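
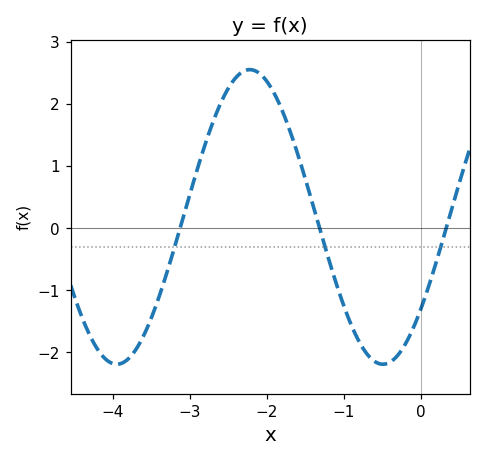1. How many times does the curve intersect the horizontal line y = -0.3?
3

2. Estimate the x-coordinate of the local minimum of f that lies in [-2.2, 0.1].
-0.496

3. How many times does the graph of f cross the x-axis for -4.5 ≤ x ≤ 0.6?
3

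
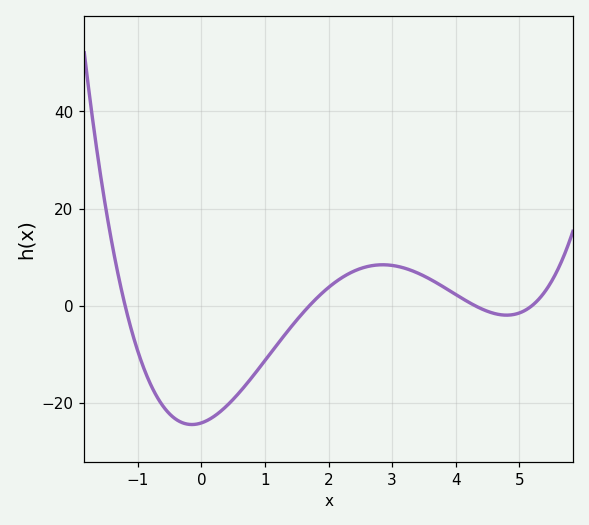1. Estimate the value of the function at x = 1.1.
-10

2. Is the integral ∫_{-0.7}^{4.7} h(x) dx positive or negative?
negative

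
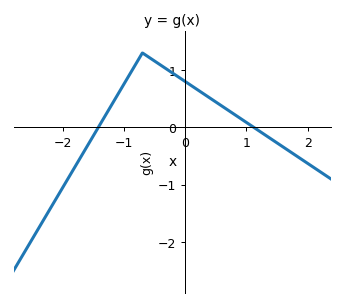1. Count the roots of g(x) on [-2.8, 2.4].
2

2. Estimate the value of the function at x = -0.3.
1.01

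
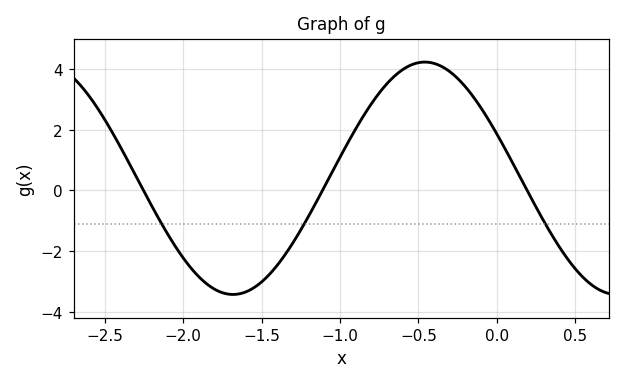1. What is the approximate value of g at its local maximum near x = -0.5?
4.2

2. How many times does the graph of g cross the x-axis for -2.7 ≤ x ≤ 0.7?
3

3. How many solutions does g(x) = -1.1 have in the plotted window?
3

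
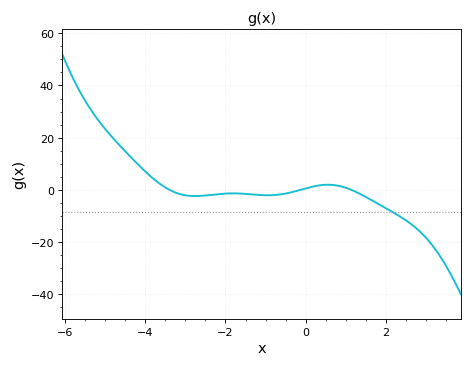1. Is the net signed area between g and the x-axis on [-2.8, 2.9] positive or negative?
negative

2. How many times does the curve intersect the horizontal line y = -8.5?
1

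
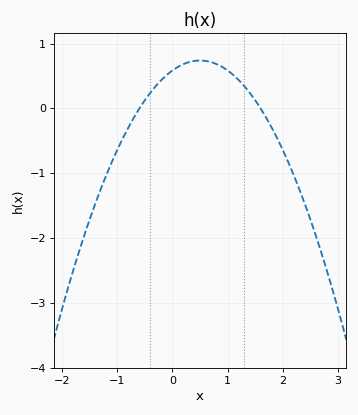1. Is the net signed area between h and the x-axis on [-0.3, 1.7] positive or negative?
positive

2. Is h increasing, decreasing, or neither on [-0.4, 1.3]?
neither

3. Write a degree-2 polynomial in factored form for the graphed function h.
y = -0.61(x + 0.6)(x - 1.6)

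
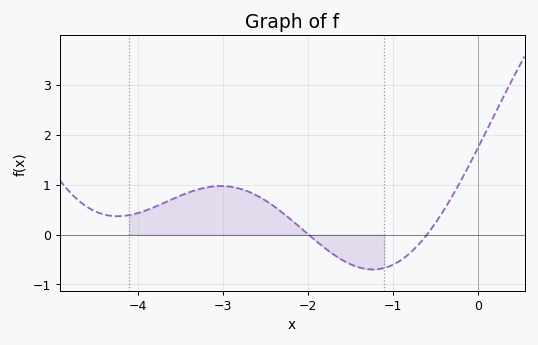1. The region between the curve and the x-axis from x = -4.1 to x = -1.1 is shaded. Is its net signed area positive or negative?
positive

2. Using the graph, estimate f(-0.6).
0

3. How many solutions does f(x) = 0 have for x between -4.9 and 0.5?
2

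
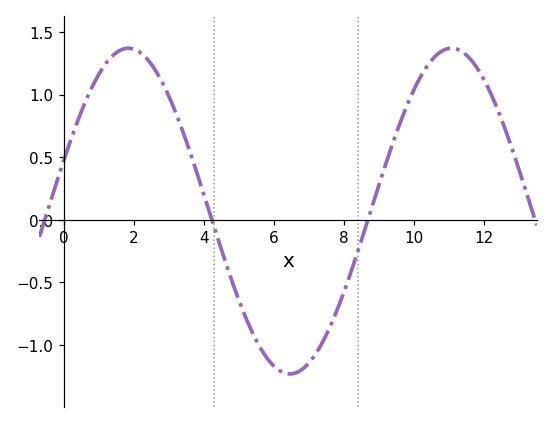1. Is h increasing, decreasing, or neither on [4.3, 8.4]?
neither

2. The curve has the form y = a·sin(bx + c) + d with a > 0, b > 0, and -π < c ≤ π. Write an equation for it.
y = 1.3sin(0.68x + 0.32) + 0.07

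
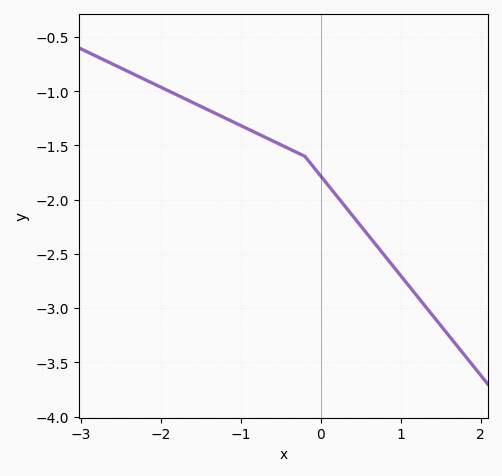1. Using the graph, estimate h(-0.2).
-1.6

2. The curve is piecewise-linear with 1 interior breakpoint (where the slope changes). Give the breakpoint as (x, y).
(-0.2, -1.6)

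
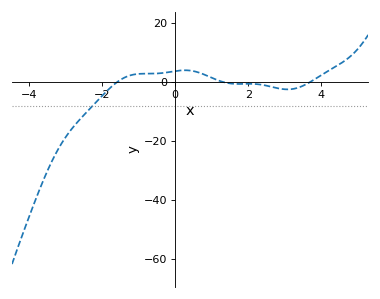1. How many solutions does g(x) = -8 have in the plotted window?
1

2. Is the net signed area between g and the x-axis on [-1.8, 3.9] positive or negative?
positive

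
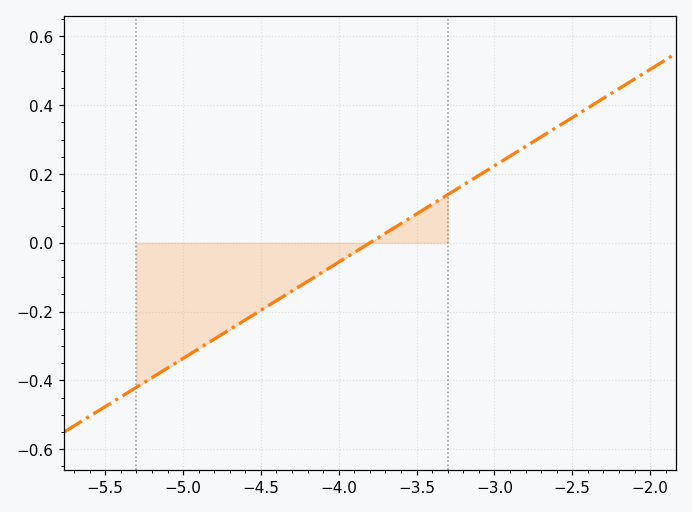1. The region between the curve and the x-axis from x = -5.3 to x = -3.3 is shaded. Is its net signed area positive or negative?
negative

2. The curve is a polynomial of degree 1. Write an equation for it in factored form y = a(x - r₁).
y = 0.28(x + 3.8)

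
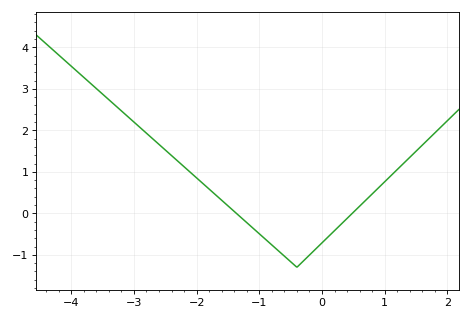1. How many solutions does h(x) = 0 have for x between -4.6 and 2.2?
2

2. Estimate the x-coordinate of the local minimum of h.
-0.4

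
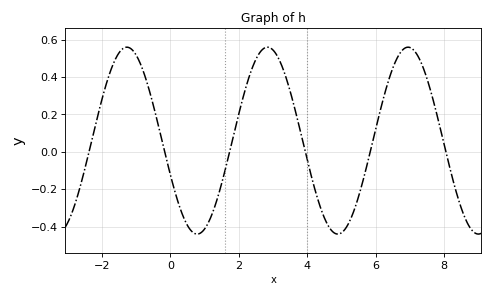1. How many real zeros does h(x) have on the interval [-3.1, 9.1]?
6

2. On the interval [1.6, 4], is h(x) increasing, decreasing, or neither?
neither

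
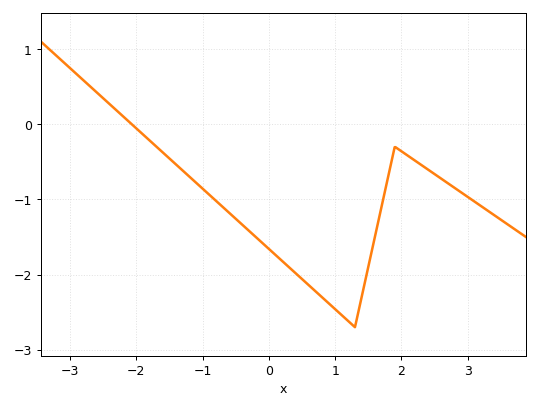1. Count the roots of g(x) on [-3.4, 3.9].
1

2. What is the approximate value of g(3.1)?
-1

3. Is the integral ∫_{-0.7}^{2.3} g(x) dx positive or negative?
negative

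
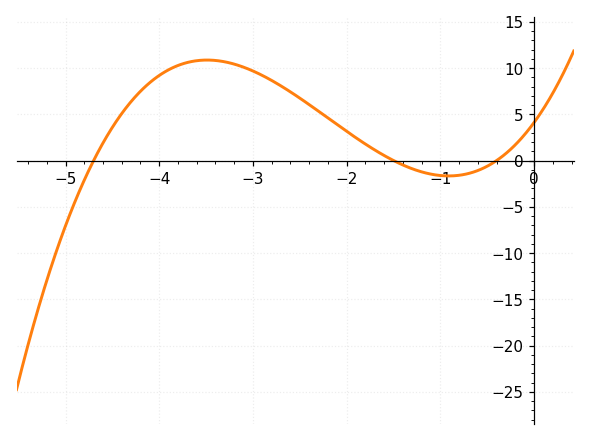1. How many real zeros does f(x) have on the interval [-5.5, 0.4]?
3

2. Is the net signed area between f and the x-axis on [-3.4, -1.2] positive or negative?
positive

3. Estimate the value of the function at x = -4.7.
0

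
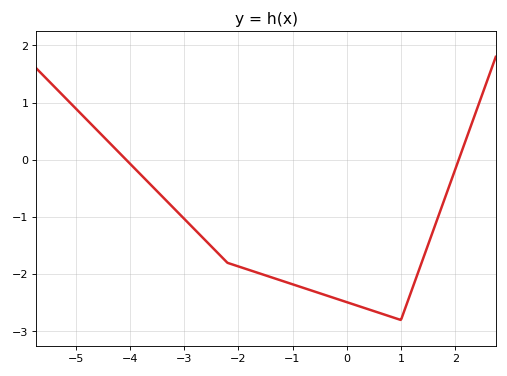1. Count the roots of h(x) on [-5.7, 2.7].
2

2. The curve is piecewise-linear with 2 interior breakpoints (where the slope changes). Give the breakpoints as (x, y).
(-2.2, -1.8); (1, -2.8)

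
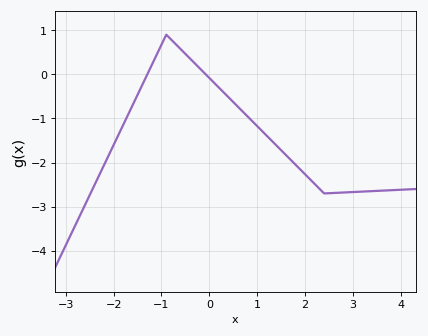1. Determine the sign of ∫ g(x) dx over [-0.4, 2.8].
negative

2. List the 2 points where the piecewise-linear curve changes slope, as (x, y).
(-0.9, 0.9); (2.4, -2.7)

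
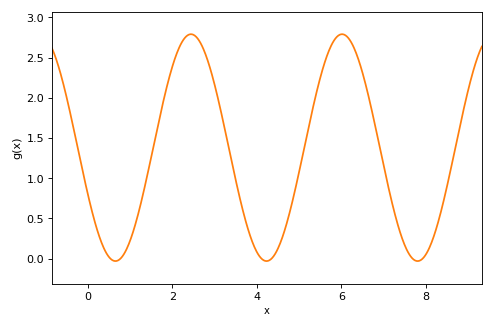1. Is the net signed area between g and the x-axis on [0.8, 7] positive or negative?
positive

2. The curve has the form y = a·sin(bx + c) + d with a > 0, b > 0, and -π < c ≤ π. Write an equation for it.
y = 1.41sin(1.76x - 2.73) + 1.38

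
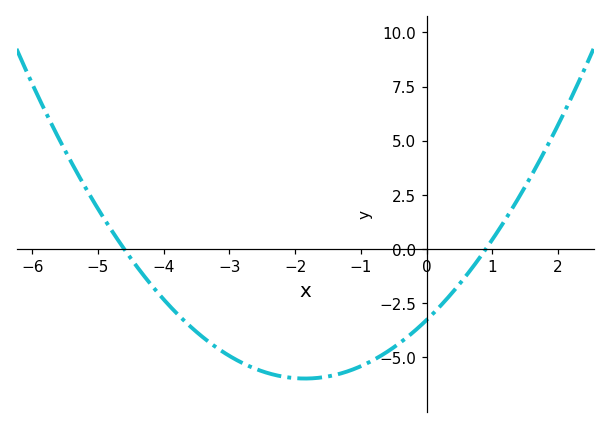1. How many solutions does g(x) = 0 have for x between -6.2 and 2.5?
2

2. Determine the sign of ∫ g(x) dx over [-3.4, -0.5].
negative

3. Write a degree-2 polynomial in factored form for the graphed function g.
y = 0.79(x + 4.6)(x - 0.9)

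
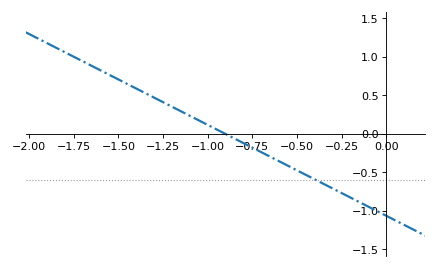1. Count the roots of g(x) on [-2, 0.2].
1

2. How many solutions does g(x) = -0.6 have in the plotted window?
1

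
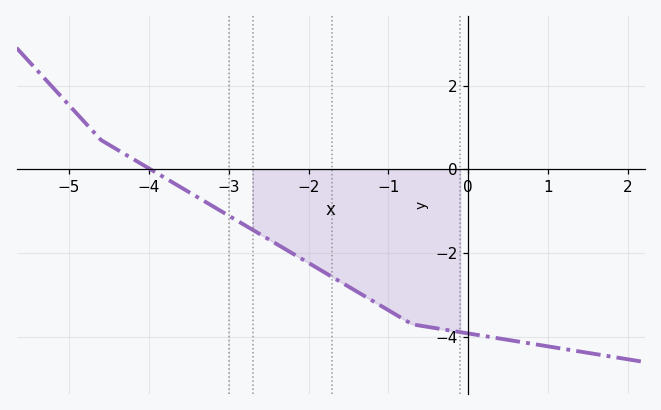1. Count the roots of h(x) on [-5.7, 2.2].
1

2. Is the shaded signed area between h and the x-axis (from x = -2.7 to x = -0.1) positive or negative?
negative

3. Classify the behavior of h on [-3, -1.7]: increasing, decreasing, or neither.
decreasing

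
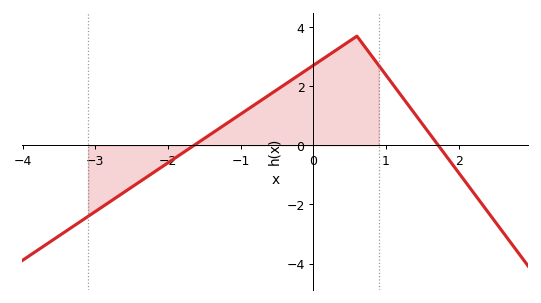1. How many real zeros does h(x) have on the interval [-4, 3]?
2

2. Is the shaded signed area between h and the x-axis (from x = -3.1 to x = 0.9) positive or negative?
positive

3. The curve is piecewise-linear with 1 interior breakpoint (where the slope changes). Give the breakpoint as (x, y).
(0.6, 3.7)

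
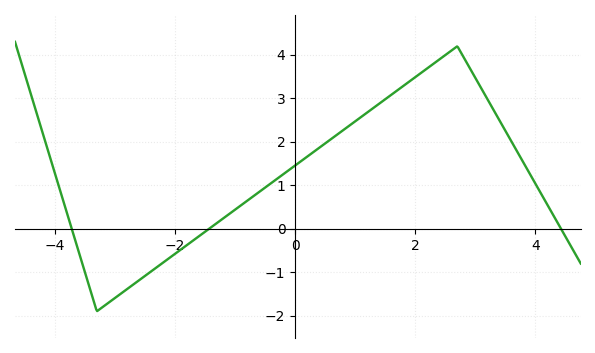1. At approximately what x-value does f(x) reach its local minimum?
-3.3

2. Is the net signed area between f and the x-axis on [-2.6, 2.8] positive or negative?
positive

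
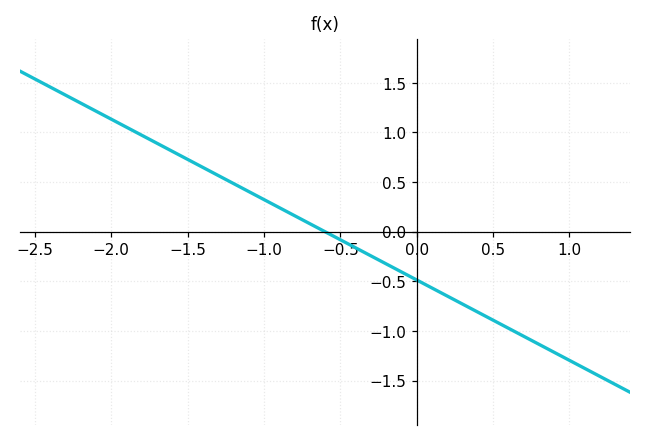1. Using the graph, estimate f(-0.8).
0.15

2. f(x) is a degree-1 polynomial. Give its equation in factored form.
y = -0.81(x + 0.6)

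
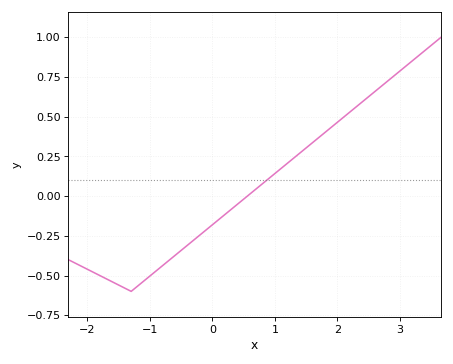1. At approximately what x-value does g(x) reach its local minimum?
-1.3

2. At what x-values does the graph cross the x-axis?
0.6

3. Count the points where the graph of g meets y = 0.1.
1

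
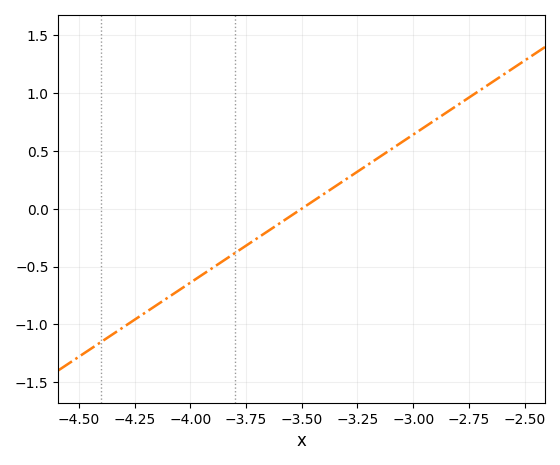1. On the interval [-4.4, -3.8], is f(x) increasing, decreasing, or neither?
increasing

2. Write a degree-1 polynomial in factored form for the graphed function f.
y = 1.28(x + 3.5)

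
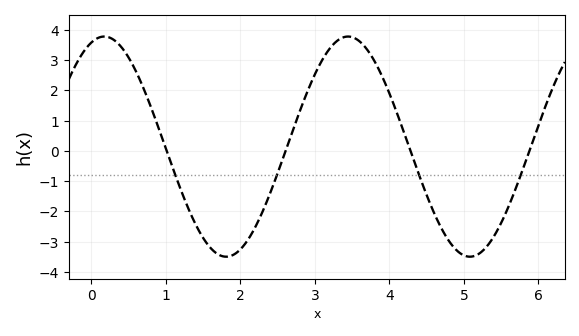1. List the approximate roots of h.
1, 2.6, 4.3, 5.9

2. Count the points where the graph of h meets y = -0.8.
4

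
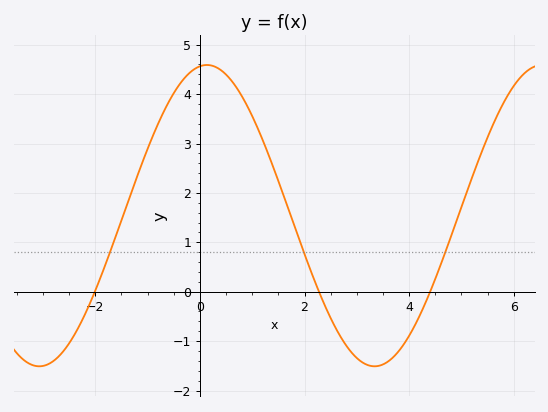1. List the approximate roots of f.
-2, 2.2, 4.4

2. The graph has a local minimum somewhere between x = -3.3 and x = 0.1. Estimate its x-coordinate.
-3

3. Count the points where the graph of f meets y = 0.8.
3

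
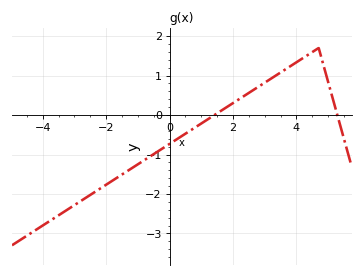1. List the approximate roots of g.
1.41, 5.29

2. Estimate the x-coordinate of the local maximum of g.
4.7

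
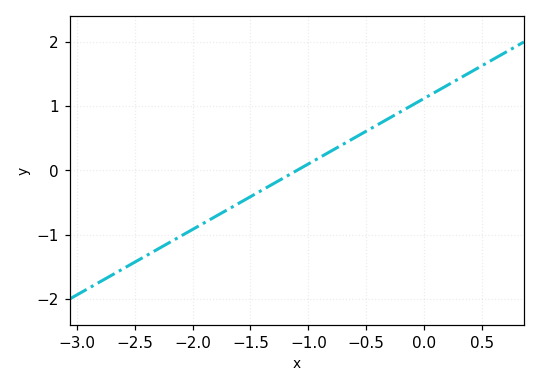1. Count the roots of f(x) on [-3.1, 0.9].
1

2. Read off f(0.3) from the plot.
1.43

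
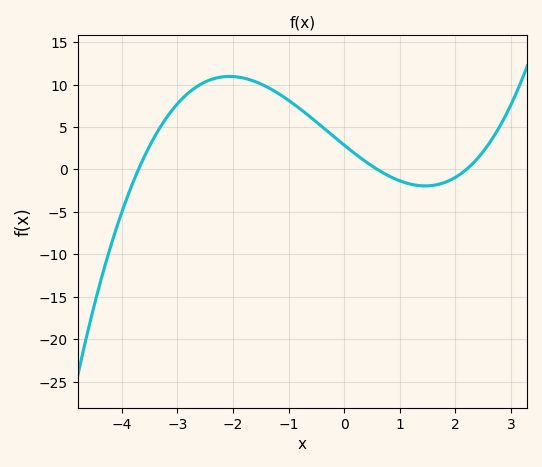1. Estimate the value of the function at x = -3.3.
5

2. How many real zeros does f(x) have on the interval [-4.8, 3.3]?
3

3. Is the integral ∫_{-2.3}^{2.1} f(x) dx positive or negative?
positive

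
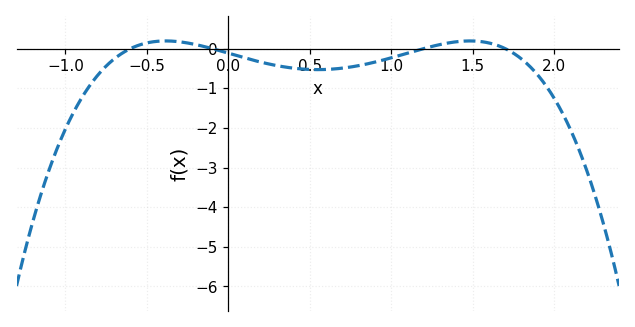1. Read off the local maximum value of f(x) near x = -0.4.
0.2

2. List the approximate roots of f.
-0.6, -0.1, 1.2, 1.7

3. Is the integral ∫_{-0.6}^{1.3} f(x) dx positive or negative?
negative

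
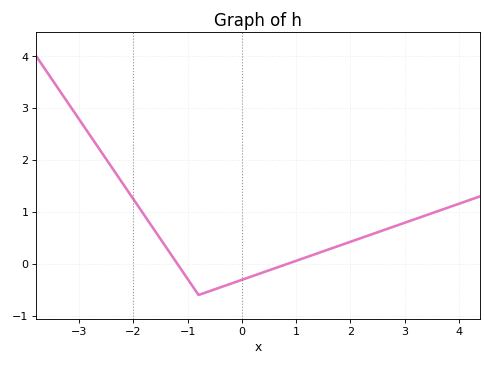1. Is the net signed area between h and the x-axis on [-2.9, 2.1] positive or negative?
positive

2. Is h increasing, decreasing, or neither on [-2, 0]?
neither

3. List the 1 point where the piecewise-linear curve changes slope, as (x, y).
(-0.8, -0.6)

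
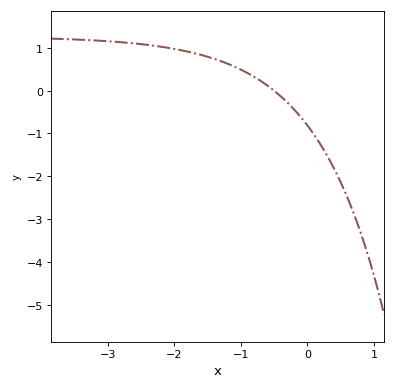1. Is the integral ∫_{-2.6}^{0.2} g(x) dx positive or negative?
positive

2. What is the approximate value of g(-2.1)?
1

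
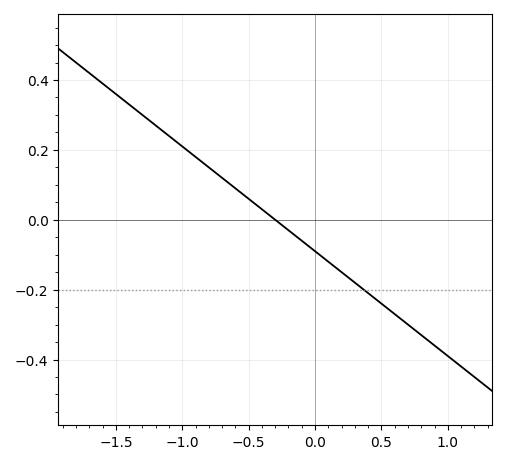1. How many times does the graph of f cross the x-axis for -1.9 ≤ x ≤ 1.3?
1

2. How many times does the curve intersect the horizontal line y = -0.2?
1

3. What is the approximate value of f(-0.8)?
0.16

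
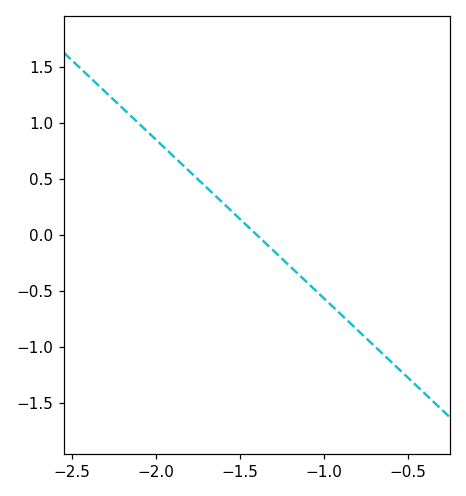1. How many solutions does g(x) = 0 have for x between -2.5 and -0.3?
1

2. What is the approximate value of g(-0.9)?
-0.7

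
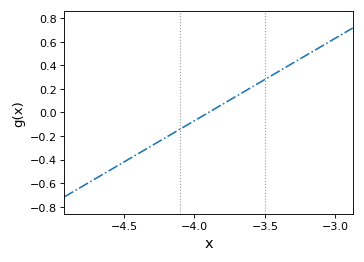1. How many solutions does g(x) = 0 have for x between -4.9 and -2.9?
1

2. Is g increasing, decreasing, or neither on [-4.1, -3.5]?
increasing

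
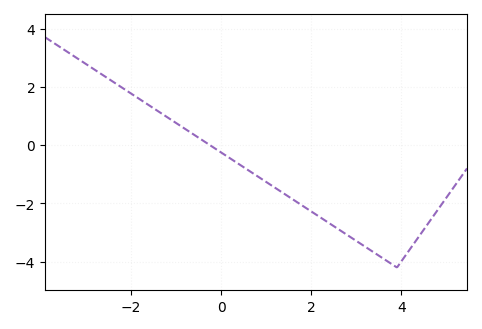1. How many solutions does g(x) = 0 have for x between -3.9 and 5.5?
1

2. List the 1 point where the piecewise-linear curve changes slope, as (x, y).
(3.9, -4.2)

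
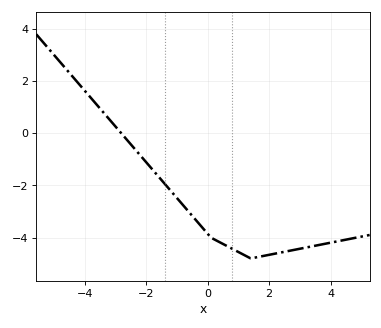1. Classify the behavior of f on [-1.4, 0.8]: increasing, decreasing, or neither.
decreasing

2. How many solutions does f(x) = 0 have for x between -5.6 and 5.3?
1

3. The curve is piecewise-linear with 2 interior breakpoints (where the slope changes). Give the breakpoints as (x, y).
(0.1, -4); (1.4, -4.8)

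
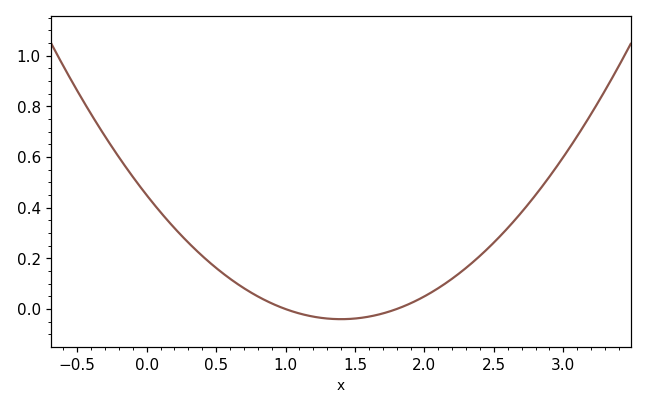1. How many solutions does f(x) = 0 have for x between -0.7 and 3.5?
2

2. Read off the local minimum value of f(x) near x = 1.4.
-0.04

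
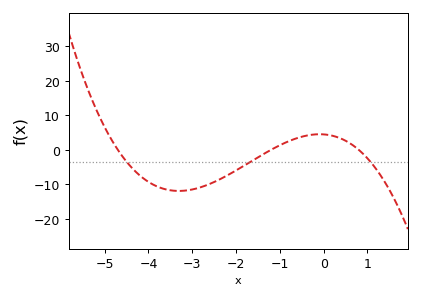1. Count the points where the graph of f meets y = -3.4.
3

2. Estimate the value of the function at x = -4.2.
-7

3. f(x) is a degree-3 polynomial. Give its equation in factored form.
y = -0.99(x + 4.7)(x + 1.2)(x - 0.8)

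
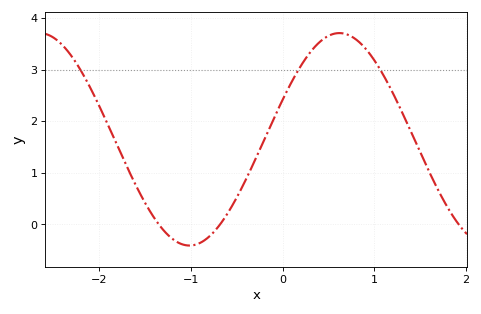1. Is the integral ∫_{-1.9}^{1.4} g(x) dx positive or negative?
positive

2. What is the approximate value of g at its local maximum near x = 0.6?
3.71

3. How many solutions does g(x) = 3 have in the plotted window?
3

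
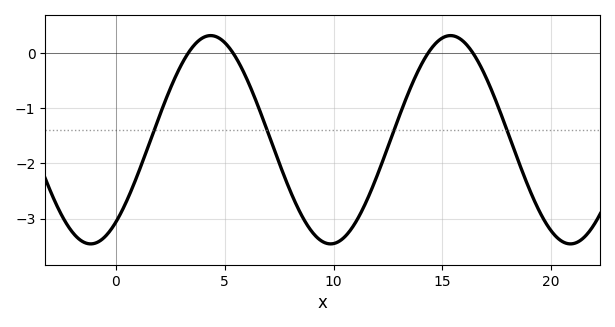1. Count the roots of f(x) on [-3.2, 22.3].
4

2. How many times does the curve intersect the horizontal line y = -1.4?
4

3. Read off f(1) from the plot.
-2.2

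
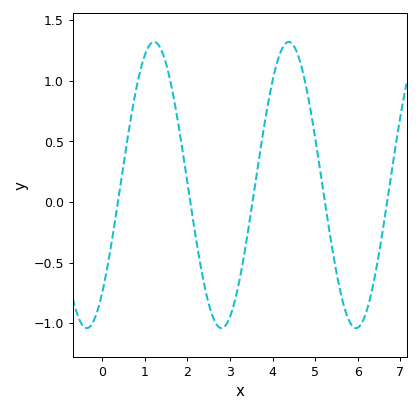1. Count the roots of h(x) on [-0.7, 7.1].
5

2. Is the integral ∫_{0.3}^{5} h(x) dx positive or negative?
positive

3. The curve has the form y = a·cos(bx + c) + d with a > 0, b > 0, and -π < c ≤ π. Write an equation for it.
y = 1.18cos(1.99x - 2.43) + 0.14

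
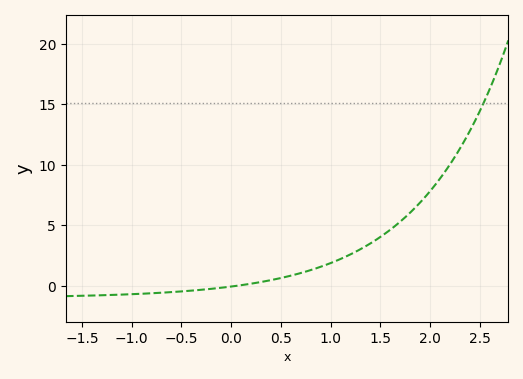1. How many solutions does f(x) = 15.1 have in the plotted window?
1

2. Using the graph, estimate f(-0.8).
-0.616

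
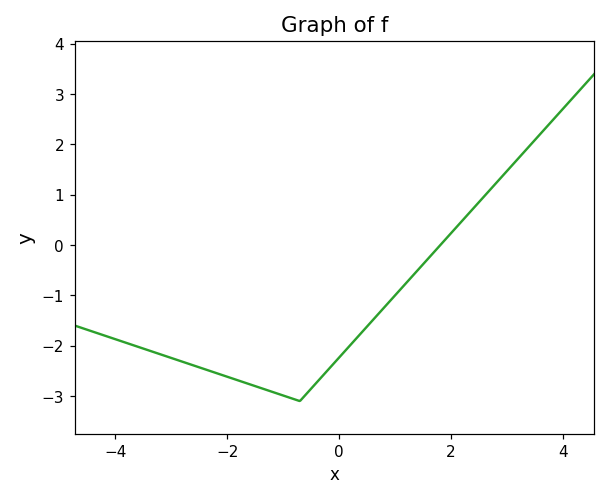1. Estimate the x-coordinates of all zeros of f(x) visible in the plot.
1.81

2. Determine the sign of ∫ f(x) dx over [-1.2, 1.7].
negative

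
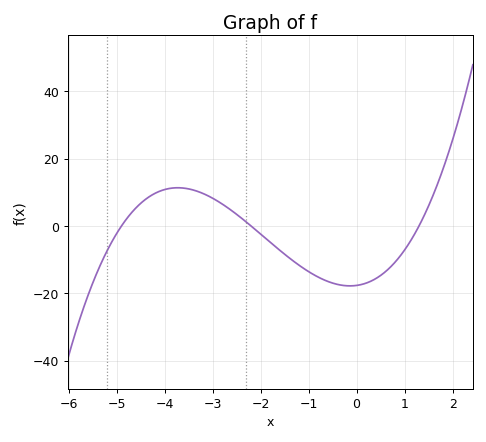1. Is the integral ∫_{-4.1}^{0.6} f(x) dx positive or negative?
negative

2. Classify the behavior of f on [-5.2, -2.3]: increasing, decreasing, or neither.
neither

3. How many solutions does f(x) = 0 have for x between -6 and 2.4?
3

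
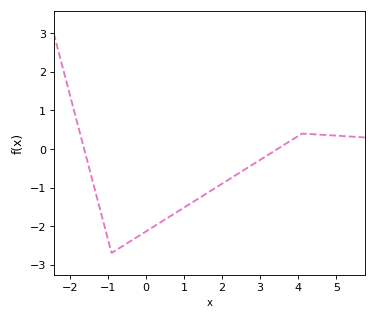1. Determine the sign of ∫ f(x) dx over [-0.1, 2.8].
negative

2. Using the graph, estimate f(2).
-0.902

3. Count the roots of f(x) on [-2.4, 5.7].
2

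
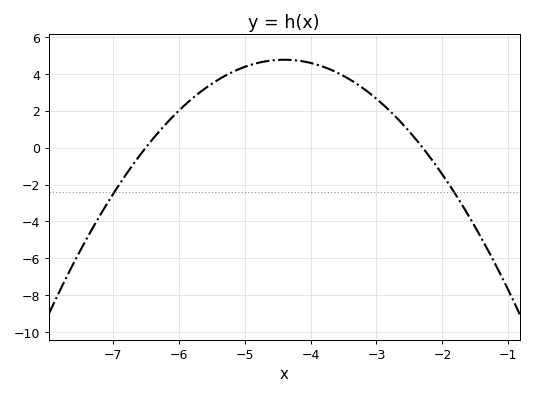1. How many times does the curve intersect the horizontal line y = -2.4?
2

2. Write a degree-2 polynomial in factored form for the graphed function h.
y = -1.08(x + 6.5)(x + 2.3)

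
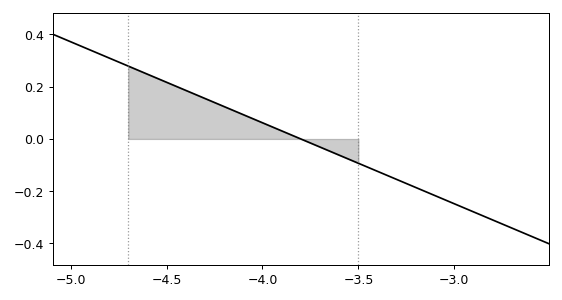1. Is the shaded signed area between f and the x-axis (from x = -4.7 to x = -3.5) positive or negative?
positive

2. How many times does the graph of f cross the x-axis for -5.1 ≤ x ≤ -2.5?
1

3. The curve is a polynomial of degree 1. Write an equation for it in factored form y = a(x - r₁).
y = -0.31(x + 3.8)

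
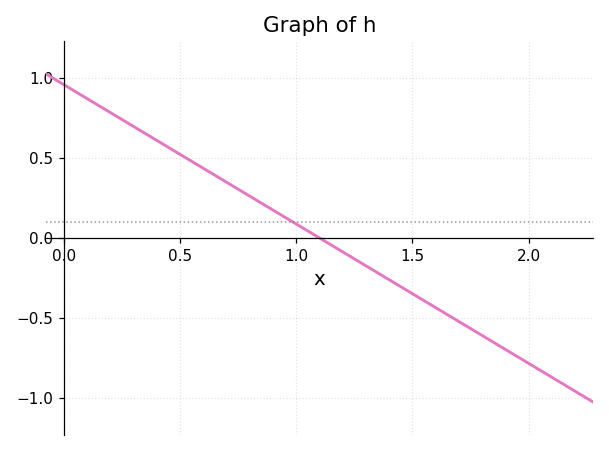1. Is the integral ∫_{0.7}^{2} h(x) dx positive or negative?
negative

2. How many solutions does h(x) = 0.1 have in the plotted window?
1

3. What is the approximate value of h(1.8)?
-0.609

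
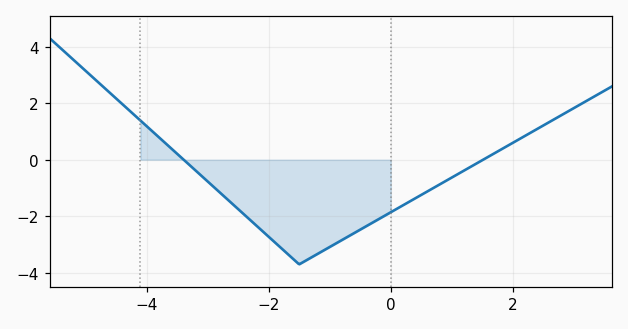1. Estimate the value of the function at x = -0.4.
-2.4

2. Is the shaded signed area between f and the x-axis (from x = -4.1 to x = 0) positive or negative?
negative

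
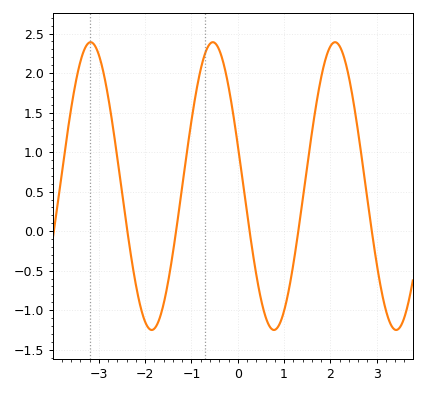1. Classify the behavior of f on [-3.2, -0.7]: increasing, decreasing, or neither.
neither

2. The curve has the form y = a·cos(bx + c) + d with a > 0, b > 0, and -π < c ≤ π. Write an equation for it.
y = 1.82cos(2.4x + 1.3) + 0.57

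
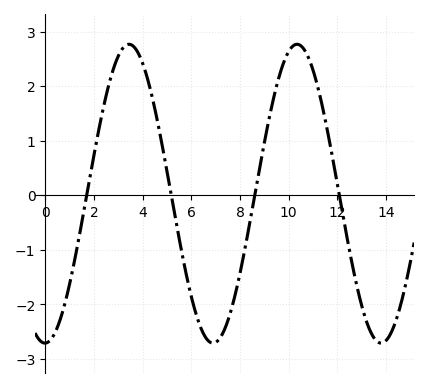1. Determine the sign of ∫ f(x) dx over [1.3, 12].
positive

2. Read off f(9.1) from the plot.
1.19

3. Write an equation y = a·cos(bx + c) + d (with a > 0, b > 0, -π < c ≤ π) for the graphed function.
y = 2.74cos(0.91x - 3.13) + 0.03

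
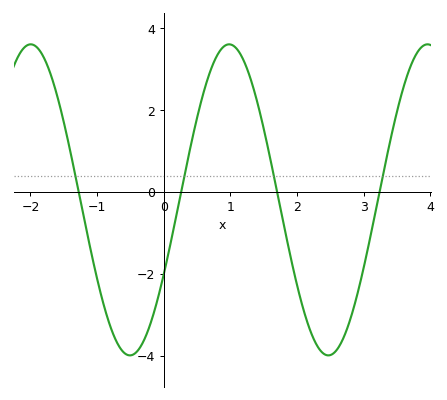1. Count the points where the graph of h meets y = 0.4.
4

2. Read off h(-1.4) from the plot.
0.984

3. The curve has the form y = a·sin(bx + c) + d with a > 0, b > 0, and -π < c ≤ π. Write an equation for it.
y = 3.8sin(2.11x - 0.502) - 0.19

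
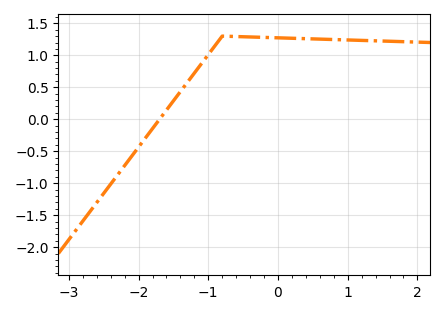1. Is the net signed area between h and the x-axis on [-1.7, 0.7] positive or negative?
positive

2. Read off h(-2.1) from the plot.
-0.6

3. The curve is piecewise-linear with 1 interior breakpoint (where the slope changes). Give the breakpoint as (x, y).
(-0.8, 1.3)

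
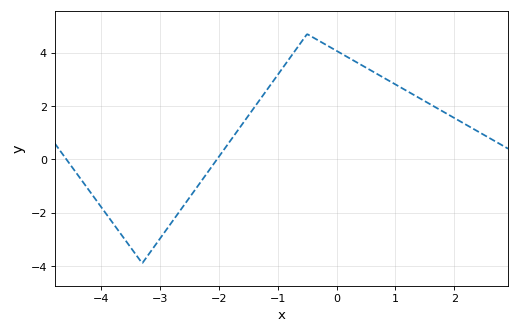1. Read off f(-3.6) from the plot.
-3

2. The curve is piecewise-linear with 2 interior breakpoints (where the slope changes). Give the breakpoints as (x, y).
(-3.3, -3.9); (-0.5, 4.7)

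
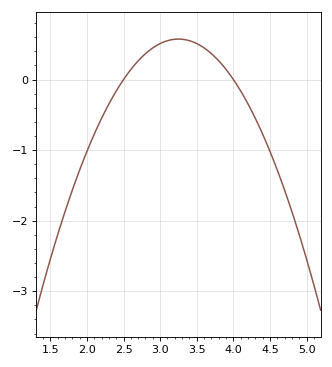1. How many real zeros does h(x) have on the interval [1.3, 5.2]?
2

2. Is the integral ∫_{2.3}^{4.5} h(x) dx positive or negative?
positive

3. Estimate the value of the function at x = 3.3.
0.6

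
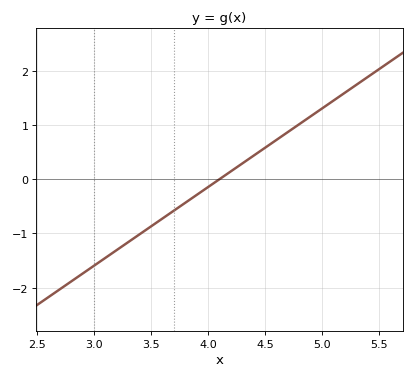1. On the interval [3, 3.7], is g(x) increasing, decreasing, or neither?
increasing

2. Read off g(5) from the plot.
1.3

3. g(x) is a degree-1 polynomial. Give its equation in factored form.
y = 1.45(x - 4.1)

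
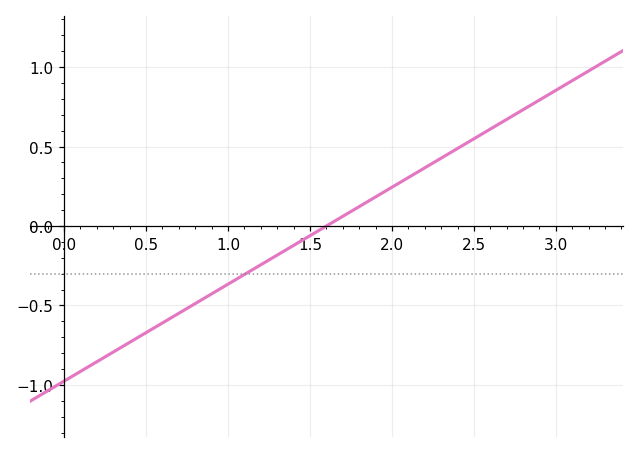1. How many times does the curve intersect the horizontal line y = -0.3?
1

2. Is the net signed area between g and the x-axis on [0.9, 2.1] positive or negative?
negative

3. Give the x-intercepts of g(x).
1.6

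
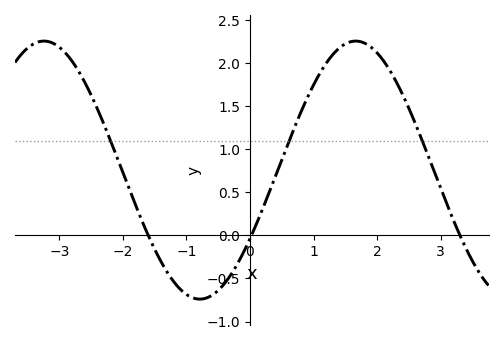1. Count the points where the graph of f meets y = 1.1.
3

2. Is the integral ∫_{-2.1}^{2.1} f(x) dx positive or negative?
positive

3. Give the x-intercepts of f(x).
-1.6, 0, 3.3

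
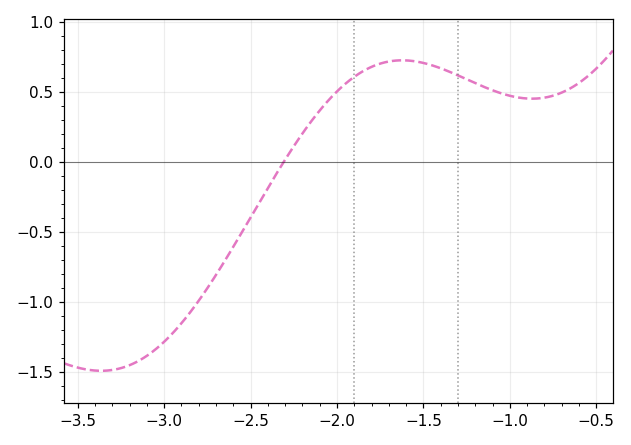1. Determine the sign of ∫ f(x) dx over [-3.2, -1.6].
negative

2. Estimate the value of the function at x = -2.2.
0.2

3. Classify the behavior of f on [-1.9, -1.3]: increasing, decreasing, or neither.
neither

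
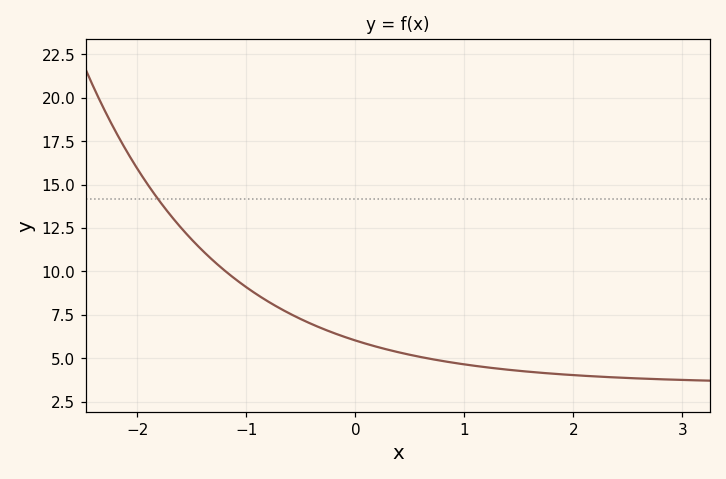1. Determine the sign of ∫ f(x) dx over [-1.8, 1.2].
positive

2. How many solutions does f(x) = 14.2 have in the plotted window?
1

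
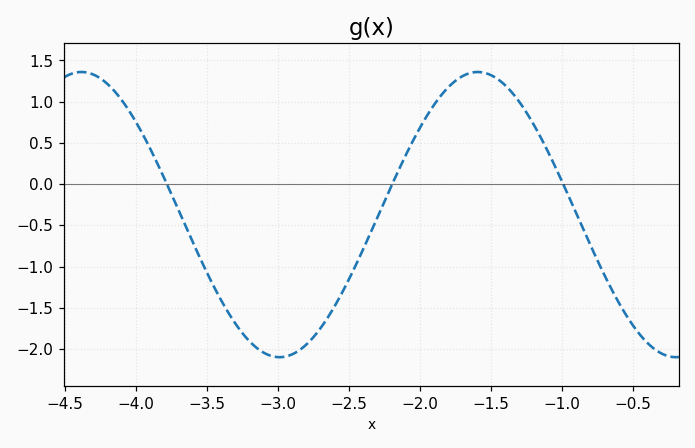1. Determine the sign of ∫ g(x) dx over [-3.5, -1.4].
negative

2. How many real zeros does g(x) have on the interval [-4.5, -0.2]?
3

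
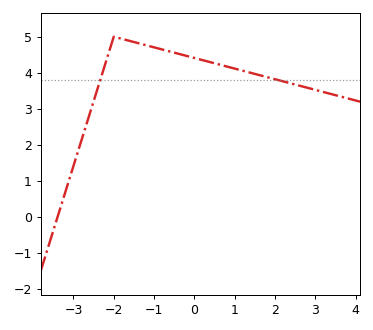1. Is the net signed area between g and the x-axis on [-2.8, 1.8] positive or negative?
positive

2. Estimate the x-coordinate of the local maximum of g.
-2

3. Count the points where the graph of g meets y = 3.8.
2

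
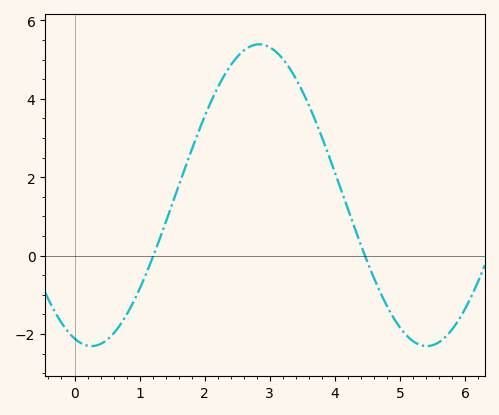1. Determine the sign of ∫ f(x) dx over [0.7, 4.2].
positive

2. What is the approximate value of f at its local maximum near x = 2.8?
5.4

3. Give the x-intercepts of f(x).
1.2, 4.5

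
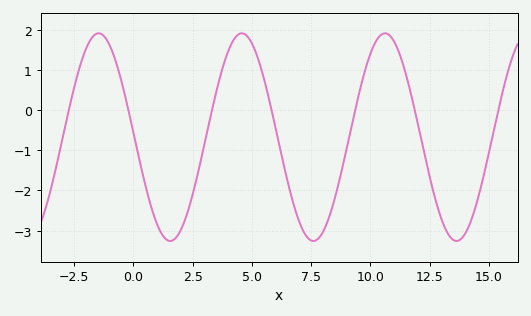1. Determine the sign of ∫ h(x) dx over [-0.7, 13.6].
negative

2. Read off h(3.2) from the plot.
-0.3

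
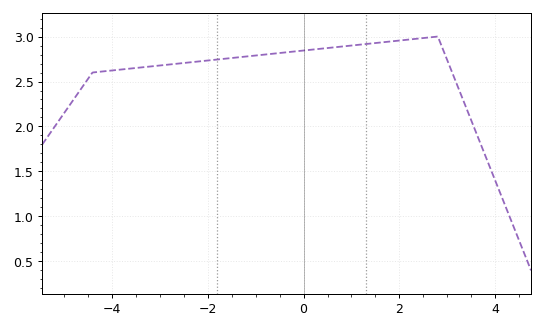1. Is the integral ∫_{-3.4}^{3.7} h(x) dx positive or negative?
positive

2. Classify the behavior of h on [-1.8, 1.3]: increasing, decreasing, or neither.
increasing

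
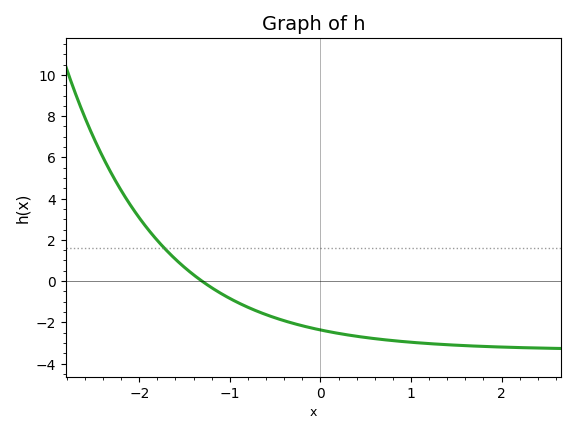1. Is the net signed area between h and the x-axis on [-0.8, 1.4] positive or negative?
negative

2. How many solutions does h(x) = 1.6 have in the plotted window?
1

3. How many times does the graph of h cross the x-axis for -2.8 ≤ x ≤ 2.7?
1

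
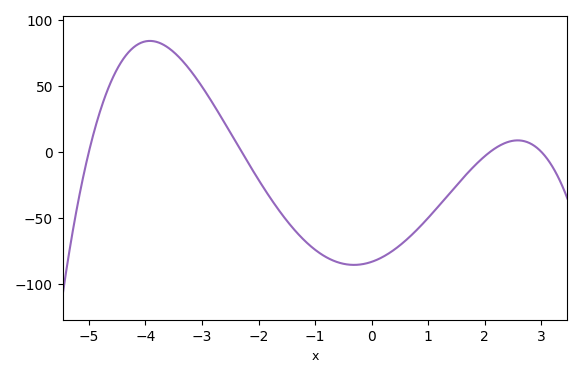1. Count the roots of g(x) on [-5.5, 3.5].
4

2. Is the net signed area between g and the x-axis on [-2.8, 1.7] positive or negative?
negative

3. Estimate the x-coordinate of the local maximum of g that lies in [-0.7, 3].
2.6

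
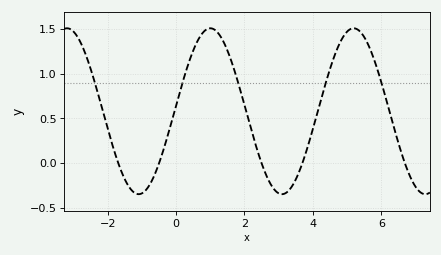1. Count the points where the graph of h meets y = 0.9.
5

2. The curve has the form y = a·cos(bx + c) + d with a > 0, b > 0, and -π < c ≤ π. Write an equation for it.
y = 0.93cos(1.5x - 1.5) + 0.58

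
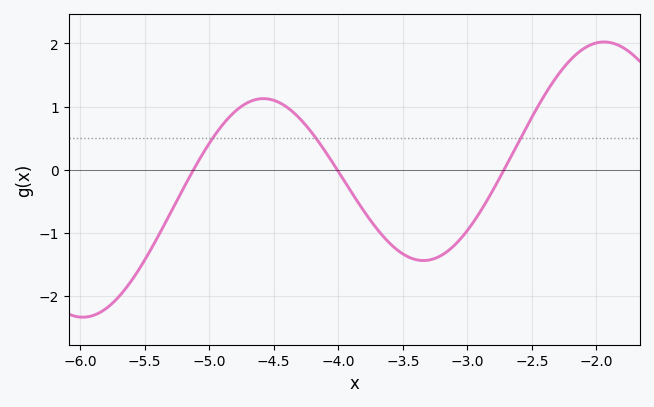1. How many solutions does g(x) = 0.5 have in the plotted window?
3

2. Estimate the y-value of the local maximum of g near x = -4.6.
1.13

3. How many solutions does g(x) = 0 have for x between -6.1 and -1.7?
3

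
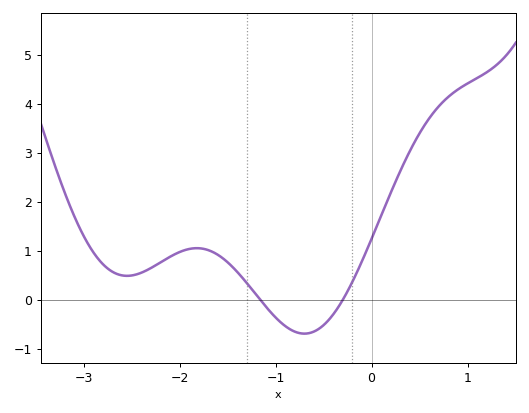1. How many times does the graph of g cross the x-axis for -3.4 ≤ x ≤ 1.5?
2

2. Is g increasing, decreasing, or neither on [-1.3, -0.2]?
neither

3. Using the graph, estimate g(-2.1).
0.9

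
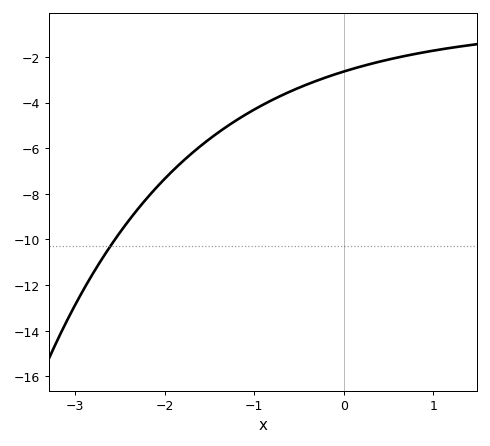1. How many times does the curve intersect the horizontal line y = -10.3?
1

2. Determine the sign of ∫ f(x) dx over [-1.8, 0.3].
negative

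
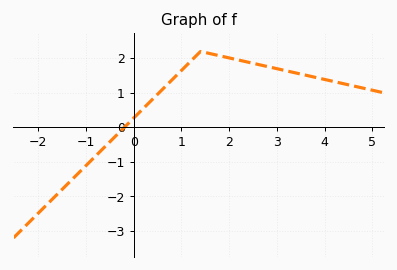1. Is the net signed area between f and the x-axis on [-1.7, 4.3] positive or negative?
positive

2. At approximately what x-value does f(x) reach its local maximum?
1.4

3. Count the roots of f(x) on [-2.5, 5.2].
1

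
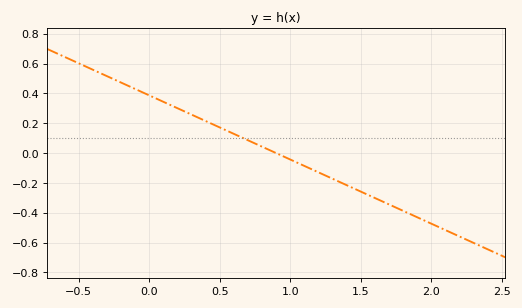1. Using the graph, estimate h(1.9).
-0.42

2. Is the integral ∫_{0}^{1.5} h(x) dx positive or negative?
positive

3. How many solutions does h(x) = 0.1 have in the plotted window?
1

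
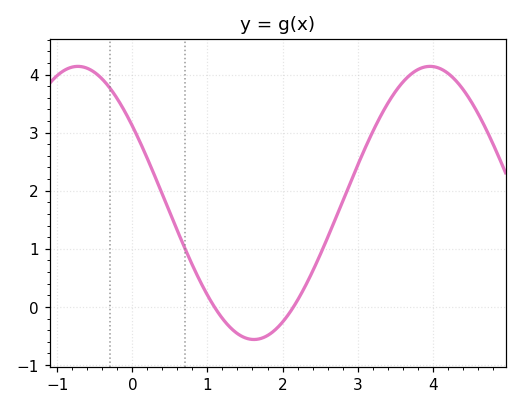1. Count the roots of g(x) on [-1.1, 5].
2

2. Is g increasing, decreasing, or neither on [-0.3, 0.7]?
decreasing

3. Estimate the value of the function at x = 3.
2.44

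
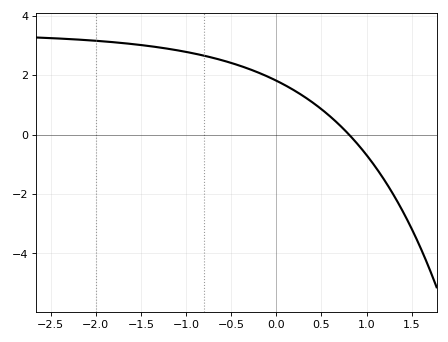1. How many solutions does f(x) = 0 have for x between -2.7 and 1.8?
1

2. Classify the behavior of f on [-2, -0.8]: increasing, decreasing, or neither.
decreasing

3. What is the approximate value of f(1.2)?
-1.6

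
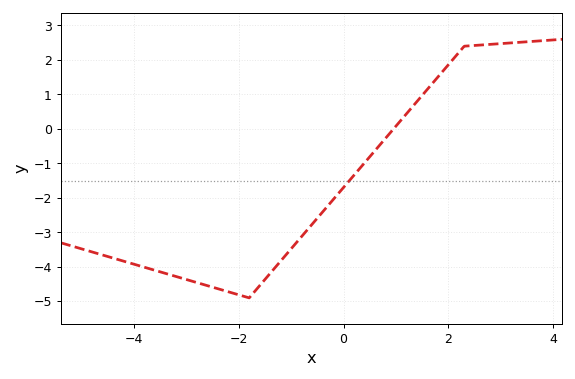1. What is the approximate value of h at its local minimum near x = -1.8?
-4.9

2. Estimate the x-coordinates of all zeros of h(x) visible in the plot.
0.952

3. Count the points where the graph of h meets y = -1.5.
1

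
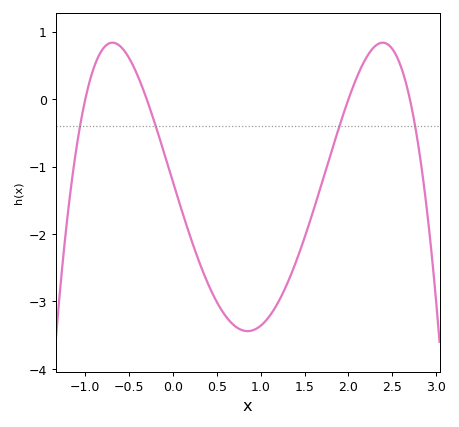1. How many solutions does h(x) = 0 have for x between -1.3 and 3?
4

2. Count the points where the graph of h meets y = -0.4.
4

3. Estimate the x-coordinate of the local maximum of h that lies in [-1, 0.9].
-0.691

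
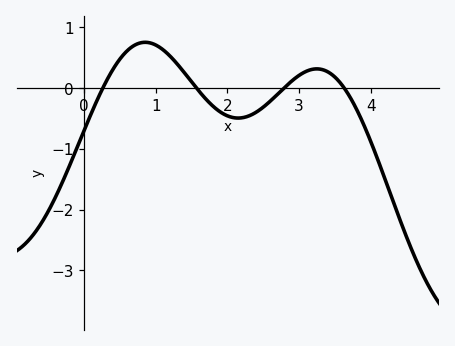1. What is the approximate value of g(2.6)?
-0.2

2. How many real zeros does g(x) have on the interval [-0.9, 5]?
4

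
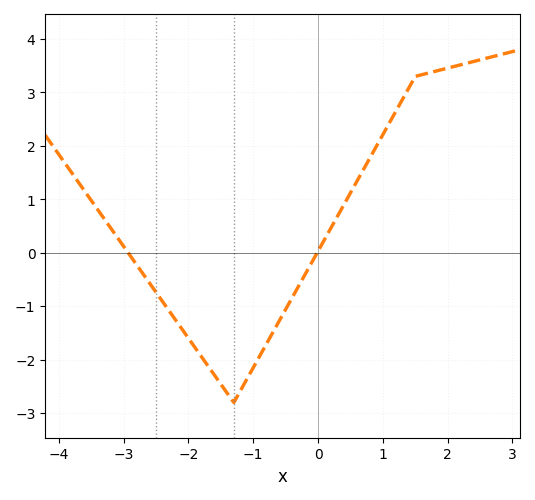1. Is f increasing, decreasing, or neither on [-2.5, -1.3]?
decreasing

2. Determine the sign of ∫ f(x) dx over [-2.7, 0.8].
negative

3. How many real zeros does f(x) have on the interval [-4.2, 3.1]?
2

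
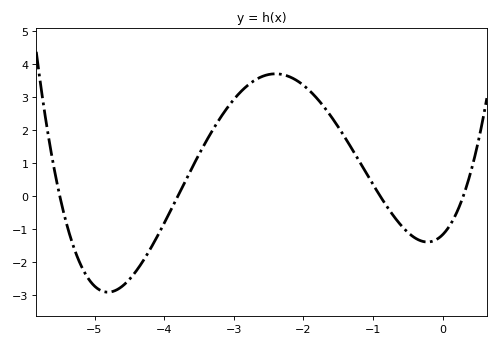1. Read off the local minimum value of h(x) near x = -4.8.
-2.92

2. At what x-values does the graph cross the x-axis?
-5.5, -3.8, -0.9, 0.3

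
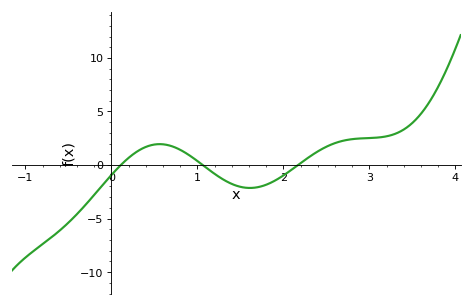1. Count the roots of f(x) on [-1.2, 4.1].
3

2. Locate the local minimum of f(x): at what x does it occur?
1.61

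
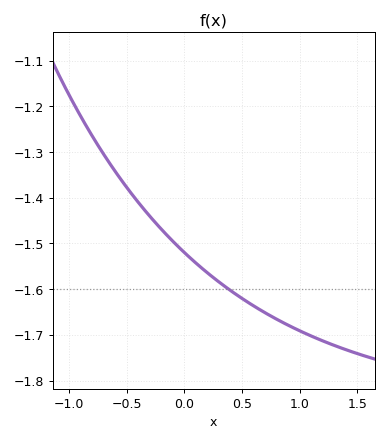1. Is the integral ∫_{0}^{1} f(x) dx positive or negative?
negative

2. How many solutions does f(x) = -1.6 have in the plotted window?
1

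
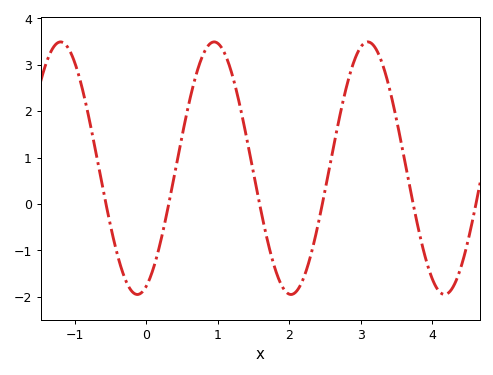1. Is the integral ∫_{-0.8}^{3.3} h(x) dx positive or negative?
positive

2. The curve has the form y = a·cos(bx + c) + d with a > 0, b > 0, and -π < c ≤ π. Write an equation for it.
y = 2.72cos(2.92x - 2.77) + 0.77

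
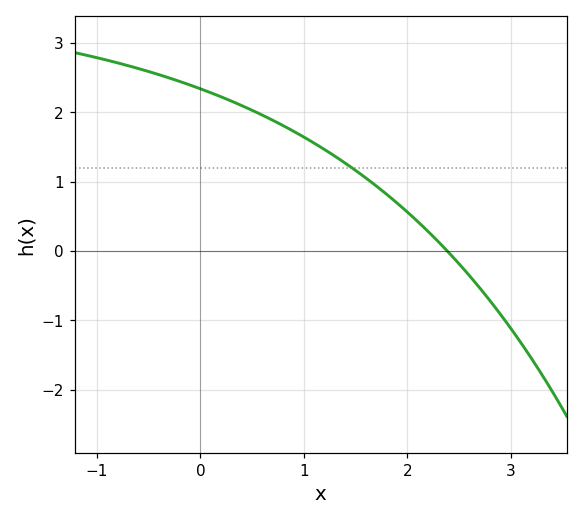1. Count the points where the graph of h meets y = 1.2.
1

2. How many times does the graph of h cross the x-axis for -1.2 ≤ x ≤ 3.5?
1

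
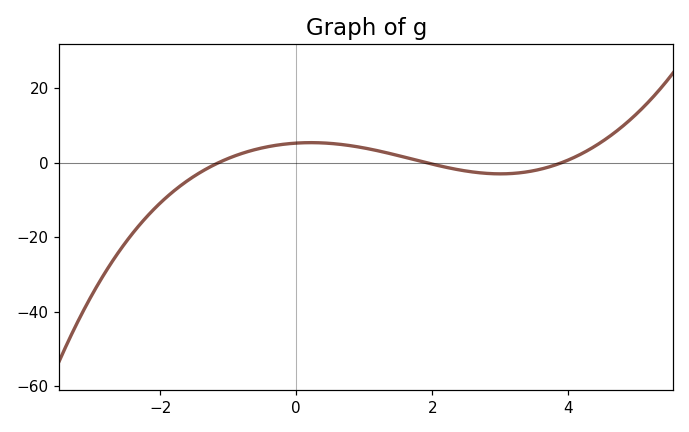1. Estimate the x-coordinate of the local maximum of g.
0.2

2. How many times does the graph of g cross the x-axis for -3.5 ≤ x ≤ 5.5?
3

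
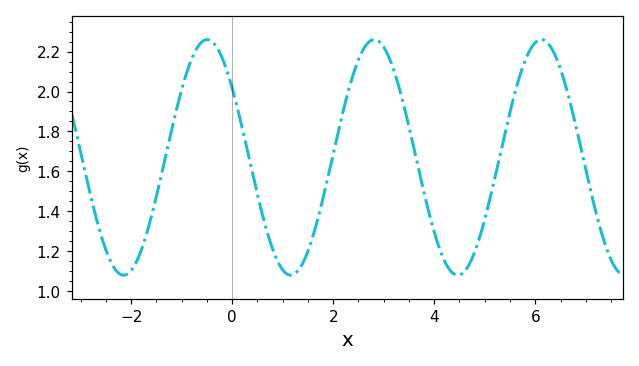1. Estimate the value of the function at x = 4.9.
1.28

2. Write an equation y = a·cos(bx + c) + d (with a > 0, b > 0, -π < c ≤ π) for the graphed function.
y = 0.59cos(1.9x + 0.94) + 1.67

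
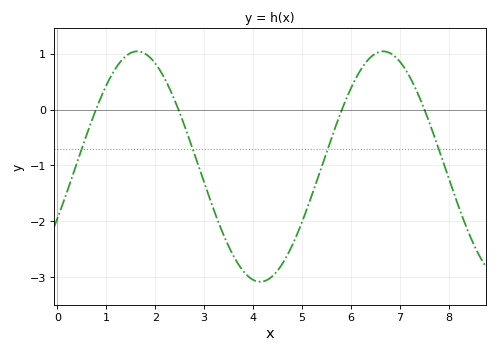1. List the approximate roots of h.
0.79, 2.47, 5.82, 7.5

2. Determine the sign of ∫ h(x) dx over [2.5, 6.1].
negative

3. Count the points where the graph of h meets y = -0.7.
4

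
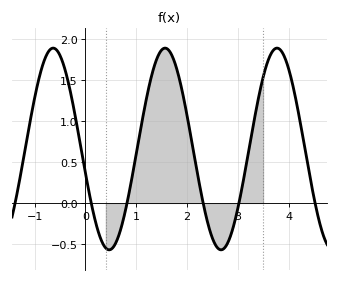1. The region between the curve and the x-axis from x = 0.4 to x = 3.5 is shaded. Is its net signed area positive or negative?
positive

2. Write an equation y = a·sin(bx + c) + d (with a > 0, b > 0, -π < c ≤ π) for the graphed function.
y = 1.23sin(2.9x - 2.9) + 0.66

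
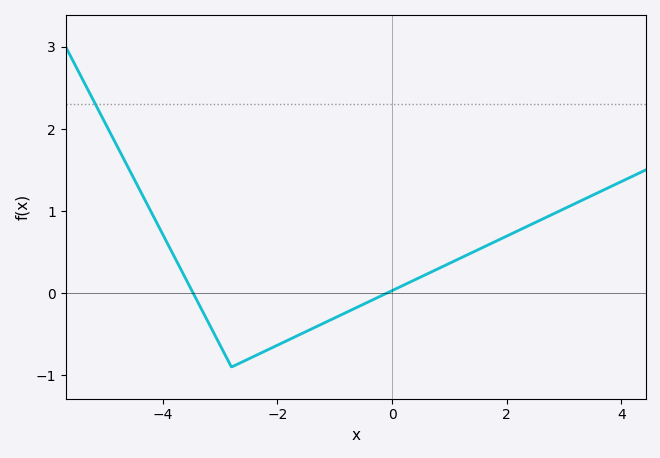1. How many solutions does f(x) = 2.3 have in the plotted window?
1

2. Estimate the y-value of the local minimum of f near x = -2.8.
-0.9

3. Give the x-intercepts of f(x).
-3.4, 0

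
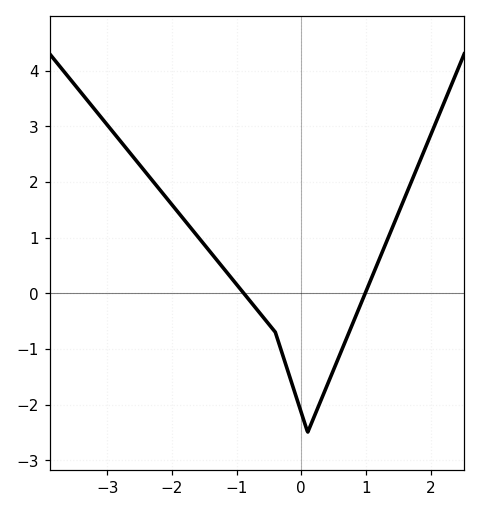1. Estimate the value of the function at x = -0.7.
-0.27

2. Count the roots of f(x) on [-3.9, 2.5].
2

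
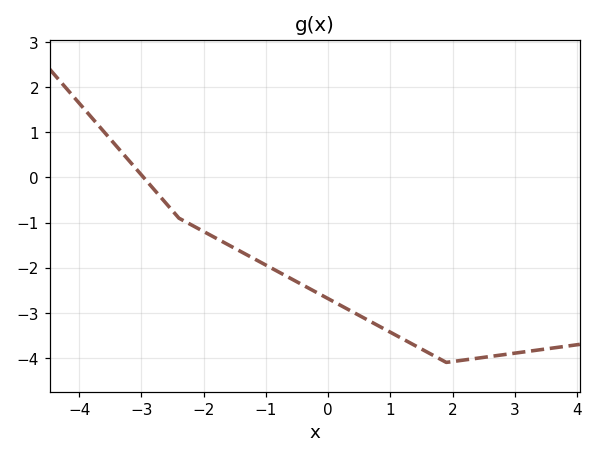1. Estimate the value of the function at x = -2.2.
-1.05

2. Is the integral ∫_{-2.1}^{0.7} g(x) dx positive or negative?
negative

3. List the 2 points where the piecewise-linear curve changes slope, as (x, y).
(-2.4, -0.9); (1.9, -4.1)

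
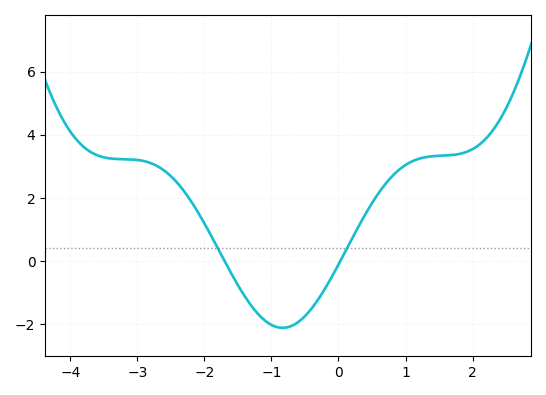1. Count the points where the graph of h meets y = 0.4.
2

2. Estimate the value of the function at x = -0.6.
-1.93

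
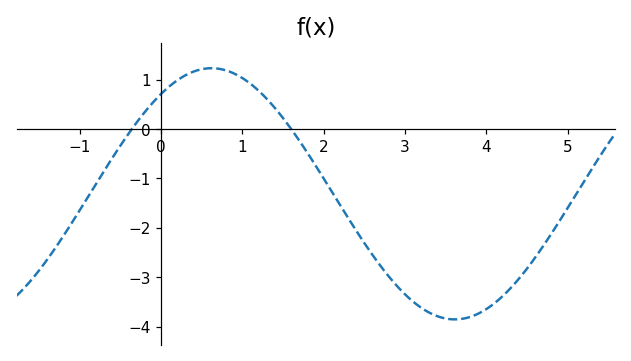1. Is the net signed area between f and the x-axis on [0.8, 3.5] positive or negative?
negative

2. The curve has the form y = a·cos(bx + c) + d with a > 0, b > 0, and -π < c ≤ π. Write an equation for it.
y = 2.54cos(1.1x - 0.65) - 1.31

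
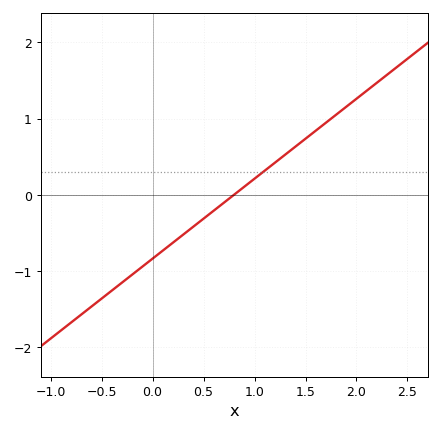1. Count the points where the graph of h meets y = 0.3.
1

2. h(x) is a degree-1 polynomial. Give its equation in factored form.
y = 1.05(x - 0.8)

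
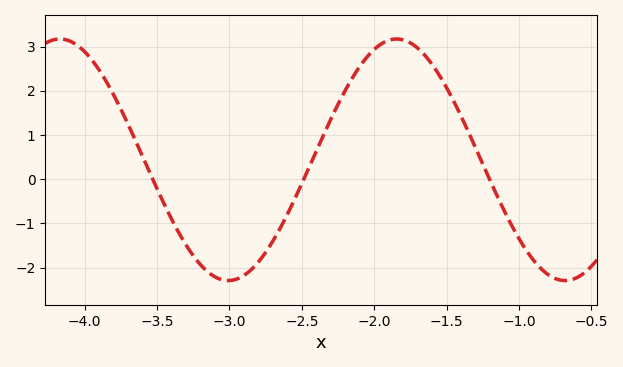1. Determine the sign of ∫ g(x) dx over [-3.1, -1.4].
positive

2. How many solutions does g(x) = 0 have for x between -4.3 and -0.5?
3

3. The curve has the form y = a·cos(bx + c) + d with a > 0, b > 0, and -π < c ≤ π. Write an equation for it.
y = 2.73cos(2.7x - 1.3) + 0.44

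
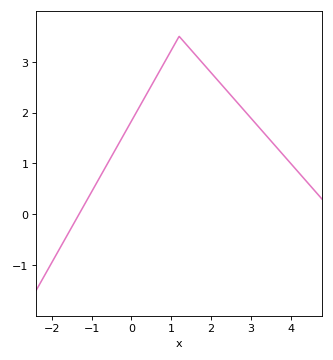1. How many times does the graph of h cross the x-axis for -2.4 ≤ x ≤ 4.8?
1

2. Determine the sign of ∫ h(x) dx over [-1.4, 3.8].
positive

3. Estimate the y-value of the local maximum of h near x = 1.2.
3.5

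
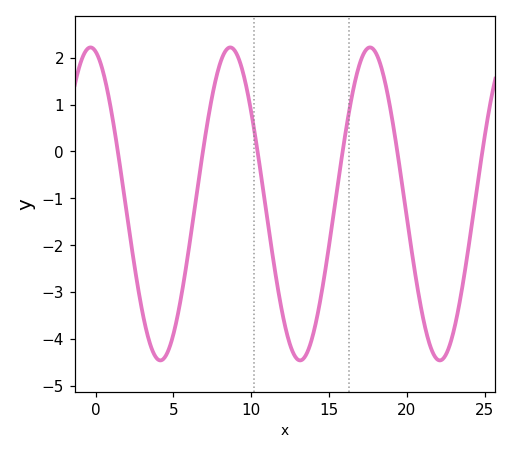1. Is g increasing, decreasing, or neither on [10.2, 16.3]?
neither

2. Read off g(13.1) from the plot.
-4.46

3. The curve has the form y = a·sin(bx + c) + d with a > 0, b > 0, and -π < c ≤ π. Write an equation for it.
y = 3.34sin(0.7x + 1.8) - 1.12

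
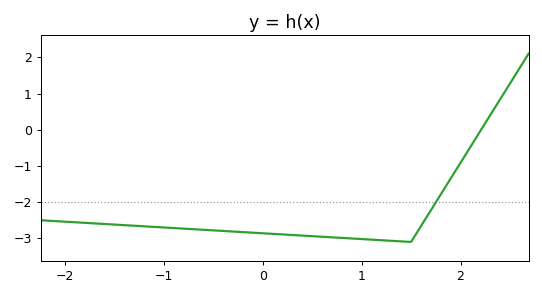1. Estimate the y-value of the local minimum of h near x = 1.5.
-3.1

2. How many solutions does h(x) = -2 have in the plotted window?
1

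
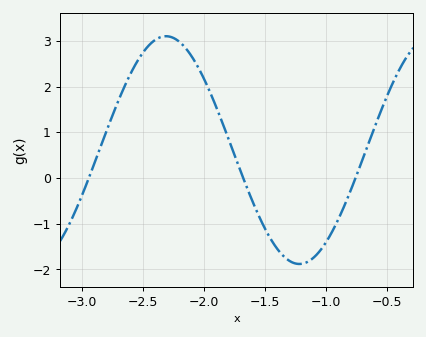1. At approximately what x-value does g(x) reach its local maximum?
-2.31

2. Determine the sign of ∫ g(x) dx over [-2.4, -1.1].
positive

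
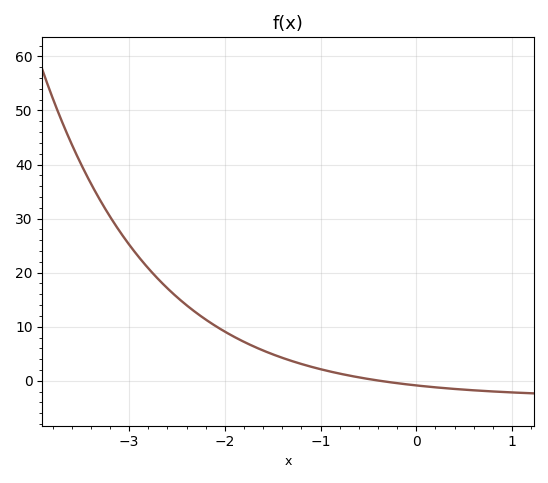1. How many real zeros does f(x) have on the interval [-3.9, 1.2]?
1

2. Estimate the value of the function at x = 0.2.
-1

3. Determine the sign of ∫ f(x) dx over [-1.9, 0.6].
positive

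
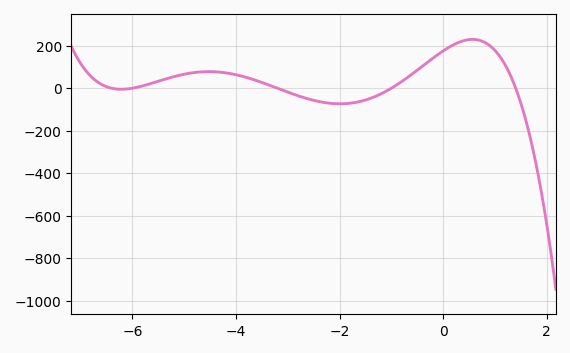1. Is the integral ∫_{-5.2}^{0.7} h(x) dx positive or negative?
positive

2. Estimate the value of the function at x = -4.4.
77.2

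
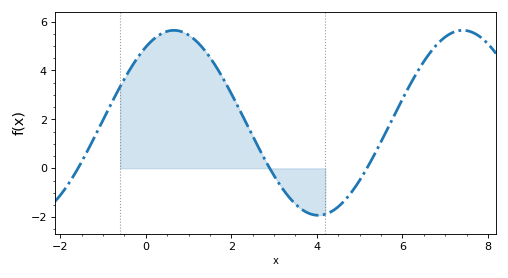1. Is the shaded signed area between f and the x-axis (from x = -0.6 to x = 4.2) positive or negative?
positive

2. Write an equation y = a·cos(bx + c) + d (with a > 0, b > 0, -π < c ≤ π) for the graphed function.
y = 3.78cos(0.93x - 0.61) + 1.86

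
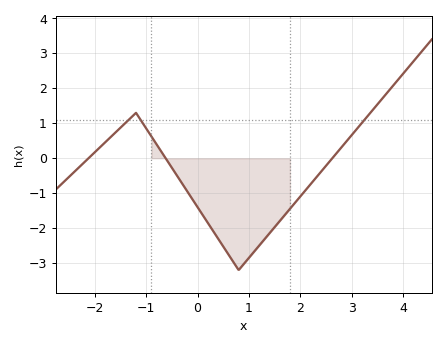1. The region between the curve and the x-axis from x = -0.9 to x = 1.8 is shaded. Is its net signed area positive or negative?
negative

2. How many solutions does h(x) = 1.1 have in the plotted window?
3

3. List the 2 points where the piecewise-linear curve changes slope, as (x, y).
(-1.2, 1.3); (0.8, -3.2)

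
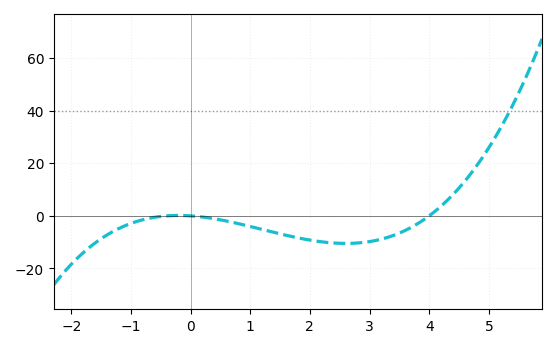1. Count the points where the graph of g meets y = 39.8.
1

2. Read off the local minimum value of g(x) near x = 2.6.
-10.5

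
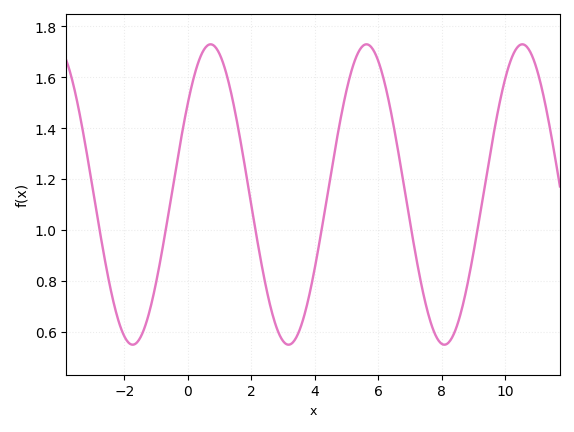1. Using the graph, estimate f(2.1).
1.02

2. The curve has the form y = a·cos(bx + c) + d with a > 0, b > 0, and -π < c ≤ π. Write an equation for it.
y = 0.59cos(1.28x - 0.92) + 1.14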